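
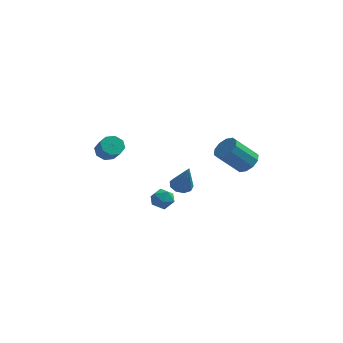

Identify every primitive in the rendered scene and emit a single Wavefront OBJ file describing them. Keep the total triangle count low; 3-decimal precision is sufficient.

v -4.297 -1.424 -0.396
v -3.632 -1.136 -0.657
v -2.999 -1.809 0.215
v -3.663 -2.096 0.476
v -3.868 -0.806 -0.23
v -3.235 -1.478 0.641
v -4.356 -0.837 0.099
v -3.722 -1.51 0.971
v -4.808 -1.212 0.139
v -4.175 -1.885 1.011
v -4.961 -1.711 -0.135
v -4.328 -2.384 0.737
v -4.725 -2.042 -0.561
v -4.092 -2.714 0.31
v -4.238 -2.01 -0.891
v -3.604 -2.683 -0.019
v -3.785 -1.635 -0.931
v -3.152 -2.308 -0.059
v -0.204 0.508 -3.767
v 0.174 1.149 -3.67
v 0.484 -0.188 -1.853
v -0.302 1.195 -3.482
v -0.731 0.92 -3.428
v -0.914 0.452 -3.532
v -0.765 0.011 -3.746
v -0.353 -0.198 -3.97
v 0.128 -0.076 -4.099
v 0.454 0.319 -4.073
v 0.472 0.803 -3.903
v -0.551 -2.728 -2.414
v 0.173 -2.607 -2.779
v -0.773 -3.773 -3.201
v -0.049 -3.652 -3.566
v -0.078 -3.91 -2.788
v 0.059 -3.264 -2.302
v -0.659 -3.116 -3.678
v -0.522 -2.47 -3.192
v 0.107 -2.847 -3.56
v 0.466 -3.338 -3.01
v -1.066 -3.042 -2.97
v -0.707 -3.533 -2.42
v 4.246 -1.066 -0.314
v 4.778 -1.764 -0.249
v 3.627 -2.511 1.178
v 3.094 -1.814 1.114
v 4.958 -1.383 0.095
v 3.807 -2.131 1.522
v 4.865 -0.882 0.283
v 3.714 -1.629 1.71
v 4.536 -0.45 0.243
v 3.385 -1.197 1.671
v 4.096 -0.254 -0.009
v 2.945 -1.002 1.418
v 3.713 -0.369 -0.378
v 2.562 -1.116 1.049
v 3.533 -0.749 -0.722
v 2.382 -1.497 0.705
v 3.626 -1.251 -0.91
v 2.475 -1.998 0.517
v 3.955 -1.683 -0.871
v 2.804 -2.43 0.557
v 4.395 -1.878 -0.618
v 3.244 -2.626 0.809
f 2 1 5
f 2 5 3
f 3 5 6
f 3 6 4
f 5 1 7
f 5 7 6
f 6 7 8
f 6 8 4
f 7 1 9
f 7 9 8
f 8 9 10
f 8 10 4
f 9 1 11
f 9 11 10
f 10 11 12
f 10 12 4
f 11 1 13
f 11 13 12
f 12 13 14
f 12 14 4
f 13 1 15
f 13 15 14
f 14 15 16
f 14 16 4
f 15 1 17
f 15 17 16
f 16 17 18
f 16 18 4
f 17 1 2
f 17 2 18
f 18 2 3
f 18 3 4
f 20 19 22
f 20 22 21
f 22 19 23
f 22 23 21
f 23 19 24
f 23 24 21
f 24 19 25
f 24 25 21
f 25 19 26
f 25 26 21
f 26 19 27
f 26 27 21
f 27 19 28
f 27 28 21
f 28 19 29
f 28 29 21
f 29 19 20
f 29 20 21
f 30 41 35
f 30 35 31
f 30 31 37
f 30 37 40
f 30 40 41
f 31 35 39
f 35 41 34
f 41 40 32
f 40 37 36
f 37 31 38
f 33 39 34
f 33 34 32
f 33 32 36
f 33 36 38
f 33 38 39
f 34 39 35
f 32 34 41
f 36 32 40
f 38 36 37
f 39 38 31
f 43 42 46
f 43 46 44
f 44 46 47
f 44 47 45
f 46 42 48
f 46 48 47
f 47 48 49
f 47 49 45
f 48 42 50
f 48 50 49
f 49 50 51
f 49 51 45
f 50 42 52
f 50 52 51
f 51 52 53
f 51 53 45
f 52 42 54
f 52 54 53
f 53 54 55
f 53 55 45
f 54 42 56
f 54 56 55
f 55 56 57
f 55 57 45
f 56 42 58
f 56 58 57
f 57 58 59
f 57 59 45
f 58 42 60
f 58 60 59
f 59 60 61
f 59 61 45
f 60 42 62
f 60 62 61
f 61 62 63
f 61 63 45
f 62 42 43
f 62 43 63
f 63 43 44
f 63 44 45



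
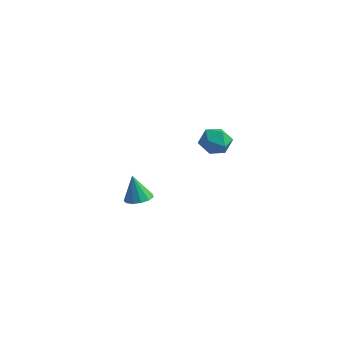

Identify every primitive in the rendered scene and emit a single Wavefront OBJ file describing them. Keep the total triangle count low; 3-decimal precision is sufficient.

v 3.321 -1.129 3.152
v 3.921 -1.793 2.876
v 2.879 -2.007 4.304
v 3.479 -2.671 4.028
v 3.801 -1.867 4.384
v 4.074 -1.325 3.672
v 2.726 -2.475 3.508
v 2.999 -1.933 2.796
v 3.553 -2.625 3.096
v 4.217 -2.249 3.638
v 2.583 -1.551 3.542
v 3.247 -1.175 4.084
v -2.994 0.109 -4.147
v -2.257 0.435 -3.953
v -3.426 0.111 -2.513
v -2.544 0.796 -4.03
v -2.975 0.938 -4.143
v -3.412 0.817 -4.258
v -3.716 0.471 -4.338
v -3.791 0.01 -4.357
v -3.613 -0.42 -4.309
v -3.239 -0.682 -4.21
v -2.787 -0.693 -4.091
v -2.401 -0.45 -3.989
v -2.203 -0.029 -3.938
f 1 12 6
f 1 6 2
f 1 2 8
f 1 8 11
f 1 11 12
f 2 6 10
f 6 12 5
f 12 11 3
f 11 8 7
f 8 2 9
f 4 10 5
f 4 5 3
f 4 3 7
f 4 7 9
f 4 9 10
f 5 10 6
f 3 5 12
f 7 3 11
f 9 7 8
f 10 9 2
f 14 13 16
f 14 16 15
f 16 13 17
f 16 17 15
f 17 13 18
f 17 18 15
f 18 13 19
f 18 19 15
f 19 13 20
f 19 20 15
f 20 13 21
f 20 21 15
f 21 13 22
f 21 22 15
f 22 13 23
f 22 23 15
f 23 13 24
f 23 24 15
f 24 13 25
f 24 25 15
f 25 13 14
f 25 14 15



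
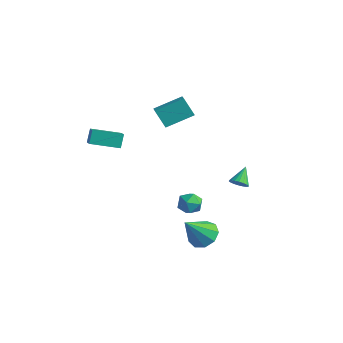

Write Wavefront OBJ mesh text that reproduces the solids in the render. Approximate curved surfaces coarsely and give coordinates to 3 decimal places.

v 3.215 -2.876 -2.97
v 4.14 -2.971 -2.942
v 3.045 -4.084 -1.45
v 3.961 -2.484 -2.575
v 3.432 -2.18 -2.393
v 2.803 -2.201 -2.48
v 2.366 -2.538 -2.798
v 2.327 -3.033 -3.195
v 2.704 -3.454 -3.488
v 3.32 -3.605 -3.538
v 3.887 -3.414 -3.323
v -3.832 0.215 2.11
v -3.148 -0.338 2.52
v -3.067 1.676 2.805
v -2.383 1.124 3.215
v -3.097 0.336 1.045
v -2.413 -0.216 1.455
v -2.332 1.798 1.74
v -1.648 1.245 2.15
v -4.635 -3.983 0.938
v -3.718 -4.612 1.573
v -4.865 -3.531 1.717
v -3.948 -4.159 2.353
v -3.512 -2.741 0.547
v -2.595 -3.369 1.183
v -3.742 -2.288 1.327
v -2.825 -2.917 1.962
v 1.105 -1.538 -2.359
v 1.845 -1.777 -2.377
v 0.875 -2.323 -1.403
v 1.615 -2.562 -1.421
v 1.445 -1.841 -1.185
v 1.587 -1.355 -1.776
v 1.133 -2.745 -2.004
v 1.275 -2.259 -2.595
v 1.863 -2.523 -2.157
v 2.055 -1.964 -1.652
v 0.665 -2.136 -2.128
v 0.857 -1.577 -1.623
v 2.254 0.745 -1.237
v 2.798 0.809 -1.078
v 1.926 1.615 -0.463
v 2.776 0.972 -1.271
v 2.651 1.09 -1.457
v 2.447 1.14 -1.6
v 2.205 1.112 -1.67
v 1.973 1.011 -1.655
v 1.797 0.857 -1.557
v 1.711 0.681 -1.396
v 1.733 0.518 -1.203
v 1.858 0.399 -1.017
v 2.062 0.35 -0.874
v 2.304 0.378 -0.803
v 2.536 0.479 -0.818
v 2.712 0.633 -0.916
f 2 1 4
f 2 4 3
f 4 1 5
f 4 5 3
f 5 1 6
f 5 6 3
f 6 1 7
f 6 7 3
f 7 1 8
f 7 8 3
f 8 1 9
f 8 9 3
f 9 1 10
f 9 10 3
f 10 1 11
f 10 11 3
f 11 1 2
f 11 2 3
f 13 15 12
f 16 13 12
f 12 15 14
f 14 16 12
f 13 19 15
f 17 13 16
f 17 19 13
f 15 19 14
f 18 16 14
f 14 19 18
f 18 17 16
f 19 17 18
f 21 23 20
f 24 21 20
f 20 23 22
f 22 24 20
f 21 27 23
f 25 21 24
f 25 27 21
f 23 27 22
f 26 24 22
f 22 27 26
f 26 25 24
f 27 25 26
f 28 39 33
f 28 33 29
f 28 29 35
f 28 35 38
f 28 38 39
f 29 33 37
f 33 39 32
f 39 38 30
f 38 35 34
f 35 29 36
f 31 37 32
f 31 32 30
f 31 30 34
f 31 34 36
f 31 36 37
f 32 37 33
f 30 32 39
f 34 30 38
f 36 34 35
f 37 36 29
f 41 40 43
f 41 43 42
f 43 40 44
f 43 44 42
f 44 40 45
f 44 45 42
f 45 40 46
f 45 46 42
f 46 40 47
f 46 47 42
f 47 40 48
f 47 48 42
f 48 40 49
f 48 49 42
f 49 40 50
f 49 50 42
f 50 40 51
f 50 51 42
f 51 40 52
f 51 52 42
f 52 40 53
f 52 53 42
f 53 40 54
f 53 54 42
f 54 40 55
f 54 55 42
f 55 40 41
f 55 41 42



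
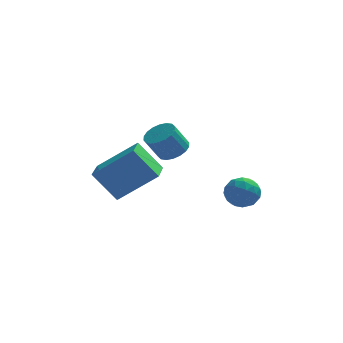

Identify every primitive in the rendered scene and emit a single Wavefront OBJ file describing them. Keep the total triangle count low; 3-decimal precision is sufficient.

v -4.229 0.774 -2.274
v -2.737 0.839 -1.1
v -4.093 2.104 -2.52
v -2.601 2.17 -1.346
v -3.319 0.47 -3.414
v -1.827 0.536 -2.24
v -3.183 1.801 -3.66
v -1.691 1.866 -2.486
v 0.752 0.534 -2.586
v 1.333 0.626 -2.992
v 0.947 -0.606 -2.568
v 1.528 -0.514 -2.974
v 1.523 -0.28 -2.299
v 1.403 0.425 -2.31
v 0.877 -0.405 -3.25
v 0.757 0.3 -3.261
v 1.41 0.046 -3.403
v 1.81 0.124 -2.815
v 0.47 -0.104 -2.745
v 0.87 -0.026 -2.157
v 1.026 0.68 -2.791
v 1.254 -0.66 -2.769
v 1.252 -0.523 -2.372
v 1.593 -0.468 -2.611
v 1.067 0.562 -2.389
v 1.408 0.616 -2.629
v 1.52 0.084 -2.221
v 0.872 -0.596 -2.931
v 1.213 -0.542 -3.171
v 0.687 0.488 -2.949
v 1.028 0.543 -3.188
v 0.76 -0.064 -3.339
v 1.412 0.394 -3.271
v 1.527 -0.277 -3.26
v 1.144 -0.213 -3.422
v 1.074 0.202 -3.429
v 1.647 0.439 -2.925
v 1.761 -0.231 -2.915
v 1.759 -0.094 -2.518
v 1.688 0.321 -2.524
v 1.692 0.098 -3.167
v 0.519 0.251 -2.645
v 0.633 -0.419 -2.635
v 0.592 -0.301 -3.036
v 0.521 0.114 -3.042
v 0.753 0.297 -2.3
v 0.868 -0.374 -2.289
v 1.206 -0.182 -2.131
v 1.136 0.233 -2.138
v 0.588 -0.078 -2.393
v -1.3 2.446 -1.833
v -0.839 2.784 -1.504
v -1.358 2.572 -0.558
v -1.82 2.234 -0.887
v -1.038 2.99 -1.567
v -1.557 2.778 -0.621
v -1.289 3.089 -1.683
v -1.809 2.877 -0.737
v -1.543 3.06 -1.829
v -2.062 2.848 -0.883
v -1.748 2.909 -1.975
v -2.268 2.698 -1.029
v -1.865 2.667 -2.094
v -2.384 2.455 -1.147
v -1.87 2.381 -2.16
v -2.389 2.169 -1.214
v -1.762 2.108 -2.162
v -2.281 1.896 -1.216
v -1.563 1.902 -2.099
v -2.082 1.69 -1.153
v -1.311 1.803 -1.983
v -1.831 1.591 -1.037
v -1.058 1.832 -1.837
v -1.577 1.62 -0.891
v -0.852 1.982 -1.691
v -1.372 1.771 -0.745
v -0.736 2.225 -1.573
v -1.255 2.013 -0.626
v -0.731 2.511 -1.506
v -1.25 2.299 -0.56
f 2 4 1
f 5 2 1
f 1 4 3
f 3 5 1
f 2 8 4
f 6 2 5
f 6 8 2
f 4 8 3
f 7 5 3
f 3 8 7
f 7 6 5
f 8 6 7
f 9 46 25
f 46 20 49
f 25 49 14
f 46 49 25
f 9 25 21
f 25 14 26
f 21 26 10
f 25 26 21
f 9 21 30
f 21 10 31
f 30 31 16
f 21 31 30
f 9 30 42
f 30 16 45
f 42 45 19
f 30 45 42
f 9 42 46
f 42 19 50
f 46 50 20
f 42 50 46
f 10 26 37
f 26 14 40
f 37 40 18
f 26 40 37
f 14 49 27
f 49 20 48
f 27 48 13
f 49 48 27
f 20 50 47
f 50 19 43
f 47 43 11
f 50 43 47
f 19 45 44
f 45 16 32
f 44 32 15
f 45 32 44
f 16 31 36
f 31 10 33
f 36 33 17
f 31 33 36
f 12 38 24
f 38 18 39
f 24 39 13
f 38 39 24
f 12 24 22
f 24 13 23
f 22 23 11
f 24 23 22
f 12 22 29
f 22 11 28
f 29 28 15
f 22 28 29
f 12 29 34
f 29 15 35
f 34 35 17
f 29 35 34
f 12 34 38
f 34 17 41
f 38 41 18
f 34 41 38
f 13 39 27
f 39 18 40
f 27 40 14
f 39 40 27
f 11 23 47
f 23 13 48
f 47 48 20
f 23 48 47
f 15 28 44
f 28 11 43
f 44 43 19
f 28 43 44
f 17 35 36
f 35 15 32
f 36 32 16
f 35 32 36
f 18 41 37
f 41 17 33
f 37 33 10
f 41 33 37
f 52 51 55
f 52 55 53
f 53 55 56
f 53 56 54
f 55 51 57
f 55 57 56
f 56 57 58
f 56 58 54
f 57 51 59
f 57 59 58
f 58 59 60
f 58 60 54
f 59 51 61
f 59 61 60
f 60 61 62
f 60 62 54
f 61 51 63
f 61 63 62
f 62 63 64
f 62 64 54
f 63 51 65
f 63 65 64
f 64 65 66
f 64 66 54
f 65 51 67
f 65 67 66
f 66 67 68
f 66 68 54
f 67 51 69
f 67 69 68
f 68 69 70
f 68 70 54
f 69 51 71
f 69 71 70
f 70 71 72
f 70 72 54
f 71 51 73
f 71 73 72
f 72 73 74
f 72 74 54
f 73 51 75
f 73 75 74
f 74 75 76
f 74 76 54
f 75 51 77
f 75 77 76
f 76 77 78
f 76 78 54
f 77 51 79
f 77 79 78
f 78 79 80
f 78 80 54
f 79 51 52
f 79 52 80
f 80 52 53
f 80 53 54



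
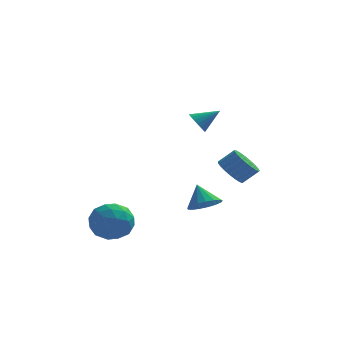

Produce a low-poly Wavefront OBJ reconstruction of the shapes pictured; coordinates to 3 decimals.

v -0.267 -0.166 3.122
v 0.075 -0.223 2.645
v 0.687 0.066 3.778
v 0.02 0.016 2.64
v -0.084 0.224 2.719
v -0.221 0.364 2.867
v -0.365 0.412 3.06
v -0.492 0.361 3.263
v -0.58 0.218 3.442
v -0.614 0.009 3.566
v -0.588 -0.23 3.613
v -0.507 -0.458 3.575
v -0.384 -0.636 3.459
v -0.241 -0.733 3.285
v -0.102 -0.731 3.083
v 0.008 -0.632 2.887
v 0.071 -0.452 2.732
v -0.036 3.222 -2.962
v 0.674 3.652 -2.96
v -0.424 3.858 -1.958
v 0.432 3.868 -3.19
v 0.084 3.935 -3.368
v -0.292 3.84 -3.453
v -0.61 3.602 -3.425
v -0.796 3.278 -3.291
v -0.807 2.94 -3.082
v -0.643 2.668 -2.845
v -0.339 2.522 -2.635
v 0.035 2.536 -2.499
v 0.392 2.708 -2.47
v 0.651 2.997 -2.553
v 0.753 3.338 -2.73
v 1.097 2.77 -0.771
v 1.596 3.076 -1.346
v 2.321 3.176 -0.664
v 1.823 2.87 -0.089
v 1.444 3.357 -1.226
v 2.169 3.457 -0.544
v 1.233 3.537 -1.027
v 1.958 3.637 -0.346
v 0.998 3.584 -0.785
v 1.724 3.684 -0.103
v 0.781 3.49 -0.539
v 1.506 3.59 0.142
v 0.618 3.272 -0.334
v 1.343 3.372 0.347
v 0.538 2.967 -0.204
v 1.263 3.067 0.477
v 0.555 2.628 -0.173
v 1.28 2.728 0.509
v 0.665 2.313 -0.244
v 1.391 2.413 0.437
v 0.851 2.078 -0.407
v 1.576 2.178 0.275
v 1.079 1.962 -0.632
v 1.804 2.062 0.049
v 1.31 1.986 -0.882
v 2.035 2.086 -0.2
v 1.504 2.145 -1.112
v 2.229 2.245 -0.431
v 1.628 2.413 -1.283
v 2.354 2.513 -0.602
v 1.661 2.742 -1.366
v 2.386 2.842 -0.685
v -4.604 -0.43 -2.646
v -3.898 -0.132 -1.912
v -3.782 -1.928 -2.828
v -3.076 -1.63 -2.094
v -4.078 -1.838 -1.812
v -4.587 -0.912 -1.7
v -3.093 -1.148 -3.04
v -3.602 -0.222 -2.928
v -2.964 -0.575 -2.155
v -3.573 -1.002 -1.396
v -4.107 -1.058 -3.344
v -4.716 -1.485 -2.585
v -4.323 -0.15 -2.263
v -3.357 -1.91 -2.477
v -3.946 -2.033 -2.312
v -3.531 -1.857 -1.88
v -4.728 -0.608 -2.139
v -4.313 -0.433 -1.707
v -4.419 -1.435 -1.649
v -3.367 -1.627 -3.033
v -2.952 -1.452 -2.601
v -4.149 -0.203 -2.86
v -3.734 -0.027 -2.428
v -3.261 -0.625 -3.091
v -3.359 -0.235 -1.974
v -2.876 -1.115 -2.081
v -2.886 -0.832 -2.637
v -3.185 -0.288 -2.571
v -3.717 -0.485 -1.528
v -3.234 -1.366 -1.635
v -3.823 -1.488 -1.47
v -4.122 -0.944 -1.404
v -3.168 -0.746 -1.671
v -4.446 -0.694 -3.105
v -3.963 -1.575 -3.212
v -3.558 -1.116 -3.336
v -3.857 -0.572 -3.27
v -4.804 -0.945 -2.659
v -4.321 -1.825 -2.766
v -4.495 -1.772 -2.169
v -4.794 -1.228 -2.103
v -4.512 -1.314 -3.069
f 2 1 4
f 2 4 3
f 4 1 5
f 4 5 3
f 5 1 6
f 5 6 3
f 6 1 7
f 6 7 3
f 7 1 8
f 7 8 3
f 8 1 9
f 8 9 3
f 9 1 10
f 9 10 3
f 10 1 11
f 10 11 3
f 11 1 12
f 11 12 3
f 12 1 13
f 12 13 3
f 13 1 14
f 13 14 3
f 14 1 15
f 14 15 3
f 15 1 16
f 15 16 3
f 16 1 17
f 16 17 3
f 17 1 2
f 17 2 3
f 19 18 21
f 19 21 20
f 21 18 22
f 21 22 20
f 22 18 23
f 22 23 20
f 23 18 24
f 23 24 20
f 24 18 25
f 24 25 20
f 25 18 26
f 25 26 20
f 26 18 27
f 26 27 20
f 27 18 28
f 27 28 20
f 28 18 29
f 28 29 20
f 29 18 30
f 29 30 20
f 30 18 31
f 30 31 20
f 31 18 32
f 31 32 20
f 32 18 19
f 32 19 20
f 34 33 37
f 34 37 35
f 35 37 38
f 35 38 36
f 37 33 39
f 37 39 38
f 38 39 40
f 38 40 36
f 39 33 41
f 39 41 40
f 40 41 42
f 40 42 36
f 41 33 43
f 41 43 42
f 42 43 44
f 42 44 36
f 43 33 45
f 43 45 44
f 44 45 46
f 44 46 36
f 45 33 47
f 45 47 46
f 46 47 48
f 46 48 36
f 47 33 49
f 47 49 48
f 48 49 50
f 48 50 36
f 49 33 51
f 49 51 50
f 50 51 52
f 50 52 36
f 51 33 53
f 51 53 52
f 52 53 54
f 52 54 36
f 53 33 55
f 53 55 54
f 54 55 56
f 54 56 36
f 55 33 57
f 55 57 56
f 56 57 58
f 56 58 36
f 57 33 59
f 57 59 58
f 58 59 60
f 58 60 36
f 59 33 61
f 59 61 60
f 60 61 62
f 60 62 36
f 61 33 63
f 61 63 62
f 62 63 64
f 62 64 36
f 63 33 34
f 63 34 64
f 64 34 35
f 64 35 36
f 65 102 81
f 102 76 105
f 81 105 70
f 102 105 81
f 65 81 77
f 81 70 82
f 77 82 66
f 81 82 77
f 65 77 86
f 77 66 87
f 86 87 72
f 77 87 86
f 65 86 98
f 86 72 101
f 98 101 75
f 86 101 98
f 65 98 102
f 98 75 106
f 102 106 76
f 98 106 102
f 66 82 93
f 82 70 96
f 93 96 74
f 82 96 93
f 70 105 83
f 105 76 104
f 83 104 69
f 105 104 83
f 76 106 103
f 106 75 99
f 103 99 67
f 106 99 103
f 75 101 100
f 101 72 88
f 100 88 71
f 101 88 100
f 72 87 92
f 87 66 89
f 92 89 73
f 87 89 92
f 68 94 80
f 94 74 95
f 80 95 69
f 94 95 80
f 68 80 78
f 80 69 79
f 78 79 67
f 80 79 78
f 68 78 85
f 78 67 84
f 85 84 71
f 78 84 85
f 68 85 90
f 85 71 91
f 90 91 73
f 85 91 90
f 68 90 94
f 90 73 97
f 94 97 74
f 90 97 94
f 69 95 83
f 95 74 96
f 83 96 70
f 95 96 83
f 67 79 103
f 79 69 104
f 103 104 76
f 79 104 103
f 71 84 100
f 84 67 99
f 100 99 75
f 84 99 100
f 73 91 92
f 91 71 88
f 92 88 72
f 91 88 92
f 74 97 93
f 97 73 89
f 93 89 66
f 97 89 93



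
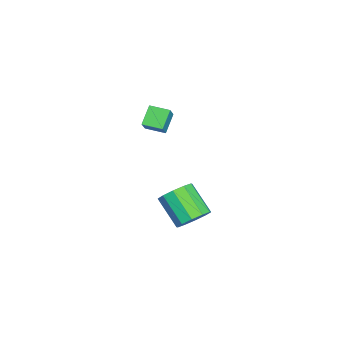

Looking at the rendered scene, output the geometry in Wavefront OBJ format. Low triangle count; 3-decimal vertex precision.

v -4.485 0.322 3.084
v -3.763 0.294 3.926
v -4.317 1.505 2.979
v -3.594 1.477 3.821
v -3.486 0.103 2.219
v -2.763 0.075 3.061
v -3.317 1.286 2.114
v -2.595 1.258 2.956
v 3.439 4.086 0.7
v 4.308 3.631 0.978
v 3.29 2.459 2.239
v 2.421 2.914 1.96
v 4.215 4.124 1.361
v 3.197 2.952 2.622
v 3.825 4.602 1.49
v 2.807 3.43 2.751
v 3.287 4.883 1.318
v 2.27 3.711 2.579
v 2.808 4.86 0.909
v 1.79 3.687 2.17
v 2.57 4.541 0.421
v 1.552 3.369 1.682
v 2.663 4.048 0.038
v 1.645 2.876 1.299
v 3.053 3.57 -0.091
v 2.035 2.398 1.17
v 3.59 3.289 0.081
v 2.573 2.117 1.342
v 4.07 3.313 0.49
v 3.052 2.14 1.751
f 2 4 1
f 5 2 1
f 1 4 3
f 3 5 1
f 2 8 4
f 6 2 5
f 6 8 2
f 4 8 3
f 7 5 3
f 3 8 7
f 7 6 5
f 8 6 7
f 10 9 13
f 10 13 11
f 11 13 14
f 11 14 12
f 13 9 15
f 13 15 14
f 14 15 16
f 14 16 12
f 15 9 17
f 15 17 16
f 16 17 18
f 16 18 12
f 17 9 19
f 17 19 18
f 18 19 20
f 18 20 12
f 19 9 21
f 19 21 20
f 20 21 22
f 20 22 12
f 21 9 23
f 21 23 22
f 22 23 24
f 22 24 12
f 23 9 25
f 23 25 24
f 24 25 26
f 24 26 12
f 25 9 27
f 25 27 26
f 26 27 28
f 26 28 12
f 27 9 29
f 27 29 28
f 28 29 30
f 28 30 12
f 29 9 10
f 29 10 30
f 30 10 11
f 30 11 12



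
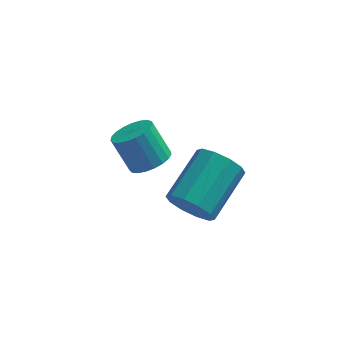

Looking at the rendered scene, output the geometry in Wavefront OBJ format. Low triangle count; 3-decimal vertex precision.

v -0.734 0.538 -0.177
v -0.031 0.917 0.05
v -0.703 1.4 1.324
v -1.406 1.022 1.097
v -0.192 1.164 -0.129
v -0.864 1.648 1.146
v -0.446 1.304 -0.316
v -1.118 1.788 0.958
v -0.75 1.311 -0.479
v -1.422 1.795 0.795
v -1.051 1.185 -0.59
v -1.723 1.668 0.685
v -1.298 0.946 -0.63
v -1.97 1.43 0.645
v -1.447 0.637 -0.591
v -2.119 1.121 0.684
v -1.472 0.311 -0.481
v -2.145 0.795 0.794
v -1.371 0.024 -0.318
v -2.043 0.508 0.957
v -1.158 -0.174 -0.131
v -1.831 0.31 1.144
v -0.873 -0.249 0.048
v -1.545 0.235 1.323
v -0.564 -0.187 0.188
v -1.236 0.296 1.463
v -0.284 -0.001 0.265
v -0.956 0.483 1.539
v -0.081 0.279 0.265
v -0.754 0.763 1.54
v 0.008 0.603 0.189
v -0.664 1.087 1.464
v 0.708 -3.407 1.417
v 1.348 -3.449 0.743
v 2.371 -1.755 1.608
v 1.732 -1.713 2.283
v 0.925 -3.102 0.566
v 1.948 -1.408 1.431
v 0.419 -2.873 0.713
v 1.442 -1.179 1.579
v 0.024 -2.847 1.13
v 1.047 -1.153 1.996
v -0.11 -3.035 1.657
v 0.913 -1.341 2.522
v 0.069 -3.365 2.092
v 1.092 -1.671 2.957
v 0.492 -3.712 2.269
v 1.515 -2.018 3.134
v 0.998 -3.941 2.121
v 2.021 -2.247 2.987
v 1.393 -3.967 1.704
v 2.416 -2.273 2.57
v 1.527 -3.779 1.178
v 2.55 -2.085 2.043
f 2 1 5
f 2 5 3
f 3 5 6
f 3 6 4
f 5 1 7
f 5 7 6
f 6 7 8
f 6 8 4
f 7 1 9
f 7 9 8
f 8 9 10
f 8 10 4
f 9 1 11
f 9 11 10
f 10 11 12
f 10 12 4
f 11 1 13
f 11 13 12
f 12 13 14
f 12 14 4
f 13 1 15
f 13 15 14
f 14 15 16
f 14 16 4
f 15 1 17
f 15 17 16
f 16 17 18
f 16 18 4
f 17 1 19
f 17 19 18
f 18 19 20
f 18 20 4
f 19 1 21
f 19 21 20
f 20 21 22
f 20 22 4
f 21 1 23
f 21 23 22
f 22 23 24
f 22 24 4
f 23 1 25
f 23 25 24
f 24 25 26
f 24 26 4
f 25 1 27
f 25 27 26
f 26 27 28
f 26 28 4
f 27 1 29
f 27 29 28
f 28 29 30
f 28 30 4
f 29 1 31
f 29 31 30
f 30 31 32
f 30 32 4
f 31 1 2
f 31 2 32
f 32 2 3
f 32 3 4
f 34 33 37
f 34 37 35
f 35 37 38
f 35 38 36
f 37 33 39
f 37 39 38
f 38 39 40
f 38 40 36
f 39 33 41
f 39 41 40
f 40 41 42
f 40 42 36
f 41 33 43
f 41 43 42
f 42 43 44
f 42 44 36
f 43 33 45
f 43 45 44
f 44 45 46
f 44 46 36
f 45 33 47
f 45 47 46
f 46 47 48
f 46 48 36
f 47 33 49
f 47 49 48
f 48 49 50
f 48 50 36
f 49 33 51
f 49 51 50
f 50 51 52
f 50 52 36
f 51 33 53
f 51 53 52
f 52 53 54
f 52 54 36
f 53 33 34
f 53 34 54
f 54 34 35
f 54 35 36



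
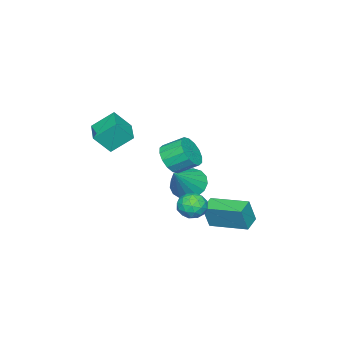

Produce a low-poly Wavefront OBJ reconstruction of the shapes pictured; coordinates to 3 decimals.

v -4.006 -0.868 -2.823
v -3.353 -1.431 -3.474
v -2.494 -0.832 -1.337
v -3.25 -0.938 -3.591
v -3.32 -0.429 -3.532
v -3.547 -0.021 -3.31
v -3.88 0.193 -2.977
v -4.241 0.164 -2.609
v -4.549 -0.102 -2.289
v -4.732 -0.543 -2.092
v -4.749 -1.059 -2.062
v -4.596 -1.531 -2.206
v -4.307 -1.851 -2.492
v -3.95 -1.946 -2.853
v -3.606 -1.795 -3.207
v 0.422 2.948 -0.914
v 1.067 3.325 -0.528
v 1.253 1.955 -1.332
v 1.898 2.332 -0.946
v 1.282 1.982 -0.492
v 0.769 2.596 -0.234
v 1.551 2.684 -1.626
v 1.038 3.298 -1.368
v 1.765 3.162 -0.968
v 1.599 2.728 -0.267
v 0.721 2.552 -1.593
v 0.555 2.118 -0.892
v 0.672 3.224 -0.684
v 1.648 2.056 -1.176
v 1.287 1.85 -0.909
v 1.666 2.072 -0.682
v 0.496 2.795 -0.511
v 0.875 3.017 -0.284
v 1.002 2.227 -0.263
v 1.445 2.263 -1.576
v 1.824 2.485 -1.349
v 0.654 3.208 -1.178
v 1.033 3.43 -0.951
v 1.318 3.053 -1.597
v 1.461 3.35 -0.716
v 1.949 2.766 -0.962
v 1.746 2.973 -1.362
v 1.444 3.334 -1.21
v 1.363 3.095 -0.304
v 1.852 2.511 -0.55
v 1.49 2.305 -0.283
v 1.188 2.666 -0.131
v 1.774 2.999 -0.563
v 0.468 2.769 -1.31
v 0.957 2.185 -1.556
v 1.132 2.614 -1.729
v 0.83 2.975 -1.577
v 0.371 2.514 -0.898
v 0.859 1.93 -1.144
v 0.876 1.946 -0.65
v 0.574 2.307 -0.498
v 0.546 2.281 -1.297
v 2.831 2.442 3.029
v 3.085 2.015 3.803
v 2.702 2.991 4.466
v 2.449 3.418 3.691
v 3.469 2.26 3.666
v 3.087 3.235 4.328
v 3.683 2.553 3.357
v 3.301 3.529 4.02
v 3.669 2.816 2.961
v 3.286 3.792 3.624
v 3.43 2.98 2.583
v 3.048 3.955 3.245
v 3.031 2.999 2.324
v 2.648 3.975 2.987
v 2.578 2.869 2.254
v 2.195 3.845 2.917
v 2.193 2.625 2.392
v 1.811 3.6 3.054
v 1.979 2.331 2.7
v 1.597 3.307 3.363
v 1.994 2.068 3.096
v 1.611 3.044 3.759
v 2.232 1.905 3.475
v 1.85 2.88 4.137
v 2.632 1.885 3.733
v 2.249 2.861 4.396
v 0.287 -2.945 1.784
v -0.381 -1.993 2.746
v 1.467 -1.996 1.664
v 0.799 -1.044 2.627
v 0.901 -3.576 2.833
v 0.233 -2.624 3.796
v 2.081 -2.627 2.714
v 1.413 -1.675 3.676
v -1.458 2.502 -2.946
v -1.074 2.315 -1.56
v -1.627 4.65 -2.61
v -1.244 4.463 -1.224
v -0.496 2.617 -3.196
v -0.113 2.43 -1.81
v -0.666 4.765 -2.86
v -0.282 4.578 -1.474
f 2 1 4
f 2 4 3
f 4 1 5
f 4 5 3
f 5 1 6
f 5 6 3
f 6 1 7
f 6 7 3
f 7 1 8
f 7 8 3
f 8 1 9
f 8 9 3
f 9 1 10
f 9 10 3
f 10 1 11
f 10 11 3
f 11 1 12
f 11 12 3
f 12 1 13
f 12 13 3
f 13 1 14
f 13 14 3
f 14 1 15
f 14 15 3
f 15 1 2
f 15 2 3
f 16 53 32
f 53 27 56
f 32 56 21
f 53 56 32
f 16 32 28
f 32 21 33
f 28 33 17
f 32 33 28
f 16 28 37
f 28 17 38
f 37 38 23
f 28 38 37
f 16 37 49
f 37 23 52
f 49 52 26
f 37 52 49
f 16 49 53
f 49 26 57
f 53 57 27
f 49 57 53
f 17 33 44
f 33 21 47
f 44 47 25
f 33 47 44
f 21 56 34
f 56 27 55
f 34 55 20
f 56 55 34
f 27 57 54
f 57 26 50
f 54 50 18
f 57 50 54
f 26 52 51
f 52 23 39
f 51 39 22
f 52 39 51
f 23 38 43
f 38 17 40
f 43 40 24
f 38 40 43
f 19 45 31
f 45 25 46
f 31 46 20
f 45 46 31
f 19 31 29
f 31 20 30
f 29 30 18
f 31 30 29
f 19 29 36
f 29 18 35
f 36 35 22
f 29 35 36
f 19 36 41
f 36 22 42
f 41 42 24
f 36 42 41
f 19 41 45
f 41 24 48
f 45 48 25
f 41 48 45
f 20 46 34
f 46 25 47
f 34 47 21
f 46 47 34
f 18 30 54
f 30 20 55
f 54 55 27
f 30 55 54
f 22 35 51
f 35 18 50
f 51 50 26
f 35 50 51
f 24 42 43
f 42 22 39
f 43 39 23
f 42 39 43
f 25 48 44
f 48 24 40
f 44 40 17
f 48 40 44
f 59 58 62
f 59 62 60
f 60 62 63
f 60 63 61
f 62 58 64
f 62 64 63
f 63 64 65
f 63 65 61
f 64 58 66
f 64 66 65
f 65 66 67
f 65 67 61
f 66 58 68
f 66 68 67
f 67 68 69
f 67 69 61
f 68 58 70
f 68 70 69
f 69 70 71
f 69 71 61
f 70 58 72
f 70 72 71
f 71 72 73
f 71 73 61
f 72 58 74
f 72 74 73
f 73 74 75
f 73 75 61
f 74 58 76
f 74 76 75
f 75 76 77
f 75 77 61
f 76 58 78
f 76 78 77
f 77 78 79
f 77 79 61
f 78 58 80
f 78 80 79
f 79 80 81
f 79 81 61
f 80 58 82
f 80 82 81
f 81 82 83
f 81 83 61
f 82 58 59
f 82 59 83
f 83 59 60
f 83 60 61
f 85 87 84
f 88 85 84
f 84 87 86
f 86 88 84
f 85 91 87
f 89 85 88
f 89 91 85
f 87 91 86
f 90 88 86
f 86 91 90
f 90 89 88
f 91 89 90
f 93 95 92
f 96 93 92
f 92 95 94
f 94 96 92
f 93 99 95
f 97 93 96
f 97 99 93
f 95 99 94
f 98 96 94
f 94 99 98
f 98 97 96
f 99 97 98



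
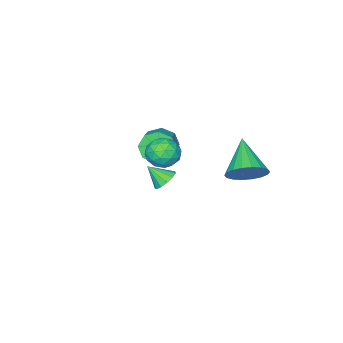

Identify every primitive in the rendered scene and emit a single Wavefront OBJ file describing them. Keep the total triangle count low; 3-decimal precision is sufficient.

v -2.945 -2.944 -1.717
v -2.462 -3.181 -2.196
v -2.515 -3.756 -0.883
v -2.283 -2.878 -1.993
v -2.314 -2.597 -1.703
v -2.546 -2.425 -1.417
v -2.904 -2.419 -1.226
v -3.275 -2.579 -1.191
v -3.541 -2.855 -1.323
v -3.618 -3.16 -1.58
v -3.481 -3.396 -1.88
v -3.174 -3.489 -2.128
v -2.794 -3.408 -2.246
v -3.647 -4.001 0.141
v -2.994 -4.345 -0.441
v -1.819 -3.363 0.298
v -2.473 -3.019 0.879
v -3.317 -3.76 -0.706
v -2.142 -2.778 0.033
v -3.834 -3.315 -0.475
v -2.659 -2.333 0.264
v -4.241 -3.273 0.117
v -3.066 -2.291 0.855
v -4.301 -3.657 0.722
v -3.126 -2.675 1.461
v -3.978 -4.242 0.987
v -2.803 -3.26 1.726
v -3.461 -4.687 0.756
v -2.286 -3.705 1.495
v -3.054 -4.729 0.165
v -1.879 -3.747 0.903
v 0.262 1.147 3.561
v 0.763 0.767 2.927
v 0.057 -0.147 4.173
v 0.558 -0.527 3.539
v 0.936 0.009 4.146
v 1.063 0.809 3.768
v -0.243 -0.189 3.332
v -0.116 0.611 2.954
v 0.451 -0.058 2.785
v 1.18 0.064 3.288
v -0.36 0.556 3.812
v 0.369 0.678 4.315
v 0.531 1.071 3.19
v 0.289 -0.451 3.91
v 0.512 -0.136 4.267
v 0.806 -0.359 3.893
v 0.707 1.095 3.685
v 1.002 0.872 3.311
v 1.103 0.426 4.028
v -0.182 -0.252 3.789
v 0.113 -0.475 3.415
v 0.014 0.979 3.207
v 0.308 0.756 2.833
v -0.283 0.194 3.072
v 0.642 0.362 2.734
v 0.521 -0.398 3.094
v 0.05 -0.2 2.972
v 0.125 0.27 2.75
v 1.07 0.434 3.029
v 0.95 -0.327 3.389
v 1.172 -0.012 3.746
v 1.247 0.459 3.524
v 0.887 -0.051 2.946
v -0.13 0.947 3.711
v -0.25 0.186 4.071
v -0.427 0.161 3.576
v -0.352 0.632 3.354
v 0.299 1.018 4.006
v 0.178 0.258 4.366
v 0.695 0.35 4.35
v 0.77 0.82 4.128
v -0.067 0.671 4.154
v -3.058 2.331 1.39
v -2.207 2.208 2.011
v -4.162 0.949 2.63
v -2.433 2.569 2.213
v -2.783 2.884 2.252
v -3.187 3.089 2.121
v -3.565 3.144 1.845
v -3.844 3.038 1.479
v -3.966 2.792 1.095
v -3.909 2.455 0.77
v -3.683 2.093 0.568
v -3.333 1.779 0.529
v -2.929 1.574 0.66
v -2.551 1.519 0.936
v -2.273 1.625 1.302
v -2.15 1.871 1.686
f 2 1 4
f 2 4 3
f 4 1 5
f 4 5 3
f 5 1 6
f 5 6 3
f 6 1 7
f 6 7 3
f 7 1 8
f 7 8 3
f 8 1 9
f 8 9 3
f 9 1 10
f 9 10 3
f 10 1 11
f 10 11 3
f 11 1 12
f 11 12 3
f 12 1 13
f 12 13 3
f 13 1 2
f 13 2 3
f 15 14 18
f 15 18 16
f 16 18 19
f 16 19 17
f 18 14 20
f 18 20 19
f 19 20 21
f 19 21 17
f 20 14 22
f 20 22 21
f 21 22 23
f 21 23 17
f 22 14 24
f 22 24 23
f 23 24 25
f 23 25 17
f 24 14 26
f 24 26 25
f 25 26 27
f 25 27 17
f 26 14 28
f 26 28 27
f 27 28 29
f 27 29 17
f 28 14 30
f 28 30 29
f 29 30 31
f 29 31 17
f 30 14 15
f 30 15 31
f 31 15 16
f 31 16 17
f 32 69 48
f 69 43 72
f 48 72 37
f 69 72 48
f 32 48 44
f 48 37 49
f 44 49 33
f 48 49 44
f 32 44 53
f 44 33 54
f 53 54 39
f 44 54 53
f 32 53 65
f 53 39 68
f 65 68 42
f 53 68 65
f 32 65 69
f 65 42 73
f 69 73 43
f 65 73 69
f 33 49 60
f 49 37 63
f 60 63 41
f 49 63 60
f 37 72 50
f 72 43 71
f 50 71 36
f 72 71 50
f 43 73 70
f 73 42 66
f 70 66 34
f 73 66 70
f 42 68 67
f 68 39 55
f 67 55 38
f 68 55 67
f 39 54 59
f 54 33 56
f 59 56 40
f 54 56 59
f 35 61 47
f 61 41 62
f 47 62 36
f 61 62 47
f 35 47 45
f 47 36 46
f 45 46 34
f 47 46 45
f 35 45 52
f 45 34 51
f 52 51 38
f 45 51 52
f 35 52 57
f 52 38 58
f 57 58 40
f 52 58 57
f 35 57 61
f 57 40 64
f 61 64 41
f 57 64 61
f 36 62 50
f 62 41 63
f 50 63 37
f 62 63 50
f 34 46 70
f 46 36 71
f 70 71 43
f 46 71 70
f 38 51 67
f 51 34 66
f 67 66 42
f 51 66 67
f 40 58 59
f 58 38 55
f 59 55 39
f 58 55 59
f 41 64 60
f 64 40 56
f 60 56 33
f 64 56 60
f 75 74 77
f 75 77 76
f 77 74 78
f 77 78 76
f 78 74 79
f 78 79 76
f 79 74 80
f 79 80 76
f 80 74 81
f 80 81 76
f 81 74 82
f 81 82 76
f 82 74 83
f 82 83 76
f 83 74 84
f 83 84 76
f 84 74 85
f 84 85 76
f 85 74 86
f 85 86 76
f 86 74 87
f 86 87 76
f 87 74 88
f 87 88 76
f 88 74 89
f 88 89 76
f 89 74 75
f 89 75 76



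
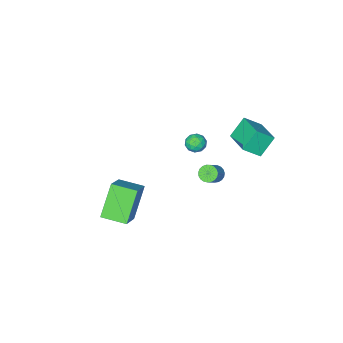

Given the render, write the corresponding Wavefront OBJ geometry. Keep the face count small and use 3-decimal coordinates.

v 3.269 -1.081 -1.59
v 4.364 -0.057 -0.488
v 2.39 0.023 -1.743
v 3.484 1.047 -0.641
v 4.356 -0.447 -3.259
v 5.45 0.577 -2.157
v 3.476 0.657 -3.412
v 4.571 1.681 -2.31
v -2.269 2.592 1.517
v -3.142 2.547 2.533
v -1.864 4.241 1.938
v -2.736 4.197 2.954
v -1.424 2.203 2.226
v -2.296 2.159 3.242
v -1.018 3.853 2.647
v -1.891 3.808 3.663
v -2.11 -0.958 -1.318
v -1.57 -0.909 -1.641
v -2.09 -1.971 -1.439
v -1.55 -1.922 -1.762
v -1.56 -1.8 -1.143
v -1.572 -1.173 -1.068
v -2.088 -1.707 -2.012
v -2.1 -1.08 -1.937
v -1.556 -1.371 -2.07
v -1.23 -1.429 -1.533
v -2.43 -1.451 -1.547
v -2.104 -1.509 -1.01
v -1.842 -0.844 -1.469
v -1.818 -2.036 -1.611
v -1.824 -1.964 -1.247
v -1.507 -1.935 -1.437
v -1.843 -1 -1.132
v -1.526 -0.971 -1.322
v -1.52 -1.495 -1.029
v -2.134 -1.909 -1.758
v -1.817 -1.88 -1.948
v -2.153 -0.945 -1.643
v -1.836 -0.916 -1.833
v -2.14 -1.385 -2.051
v -1.516 -1.087 -1.911
v -1.505 -1.683 -1.982
v -1.821 -1.557 -2.129
v -1.828 -1.188 -2.085
v -1.325 -1.121 -1.595
v -1.313 -1.717 -1.666
v -1.319 -1.645 -1.302
v -1.326 -1.277 -1.258
v -1.317 -1.393 -1.847
v -2.347 -1.163 -1.414
v -2.335 -1.759 -1.485
v -2.334 -1.603 -1.822
v -2.341 -1.235 -1.778
v -2.155 -1.197 -1.098
v -2.144 -1.793 -1.169
v -1.832 -1.692 -0.995
v -1.839 -1.323 -0.951
v -2.343 -1.487 -1.233
v -1.229 1.202 -1.727
v -0.84 0.908 -1.96
v -0.143 1.263 -1.245
v -0.531 1.558 -1.013
v -0.825 1.102 -2.072
v -0.127 1.457 -1.357
v -0.879 1.314 -2.124
v -0.182 1.669 -1.409
v -0.994 1.506 -2.107
v -0.296 1.861 -1.392
v -1.149 1.646 -2.025
v -0.452 2.001 -1.31
v -1.318 1.709 -1.892
v -0.621 2.064 -1.177
v -1.472 1.685 -1.73
v -0.774 2.04 -1.015
v -1.583 1.577 -1.567
v -0.886 1.932 -0.853
v -1.634 1.404 -1.433
v -0.936 1.76 -0.718
v -1.614 1.197 -1.349
v -0.916 1.552 -0.634
v -1.527 0.99 -1.331
v -0.83 1.346 -0.616
v -1.389 0.821 -1.381
v -0.692 1.176 -0.666
v -1.224 0.717 -1.491
v -0.526 1.072 -0.776
v -1.059 0.697 -1.642
v -0.361 1.052 -0.927
v -0.923 0.765 -1.808
v -0.226 1.12 -1.093
f 2 4 1
f 5 2 1
f 1 4 3
f 3 5 1
f 2 8 4
f 6 2 5
f 6 8 2
f 4 8 3
f 7 5 3
f 3 8 7
f 7 6 5
f 8 6 7
f 10 12 9
f 13 10 9
f 9 12 11
f 11 13 9
f 10 16 12
f 14 10 13
f 14 16 10
f 12 16 11
f 15 13 11
f 11 16 15
f 15 14 13
f 16 14 15
f 17 54 33
f 54 28 57
f 33 57 22
f 54 57 33
f 17 33 29
f 33 22 34
f 29 34 18
f 33 34 29
f 17 29 38
f 29 18 39
f 38 39 24
f 29 39 38
f 17 38 50
f 38 24 53
f 50 53 27
f 38 53 50
f 17 50 54
f 50 27 58
f 54 58 28
f 50 58 54
f 18 34 45
f 34 22 48
f 45 48 26
f 34 48 45
f 22 57 35
f 57 28 56
f 35 56 21
f 57 56 35
f 28 58 55
f 58 27 51
f 55 51 19
f 58 51 55
f 27 53 52
f 53 24 40
f 52 40 23
f 53 40 52
f 24 39 44
f 39 18 41
f 44 41 25
f 39 41 44
f 20 46 32
f 46 26 47
f 32 47 21
f 46 47 32
f 20 32 30
f 32 21 31
f 30 31 19
f 32 31 30
f 20 30 37
f 30 19 36
f 37 36 23
f 30 36 37
f 20 37 42
f 37 23 43
f 42 43 25
f 37 43 42
f 20 42 46
f 42 25 49
f 46 49 26
f 42 49 46
f 21 47 35
f 47 26 48
f 35 48 22
f 47 48 35
f 19 31 55
f 31 21 56
f 55 56 28
f 31 56 55
f 23 36 52
f 36 19 51
f 52 51 27
f 36 51 52
f 25 43 44
f 43 23 40
f 44 40 24
f 43 40 44
f 26 49 45
f 49 25 41
f 45 41 18
f 49 41 45
f 60 59 63
f 60 63 61
f 61 63 64
f 61 64 62
f 63 59 65
f 63 65 64
f 64 65 66
f 64 66 62
f 65 59 67
f 65 67 66
f 66 67 68
f 66 68 62
f 67 59 69
f 67 69 68
f 68 69 70
f 68 70 62
f 69 59 71
f 69 71 70
f 70 71 72
f 70 72 62
f 71 59 73
f 71 73 72
f 72 73 74
f 72 74 62
f 73 59 75
f 73 75 74
f 74 75 76
f 74 76 62
f 75 59 77
f 75 77 76
f 76 77 78
f 76 78 62
f 77 59 79
f 77 79 78
f 78 79 80
f 78 80 62
f 79 59 81
f 79 81 80
f 80 81 82
f 80 82 62
f 81 59 83
f 81 83 82
f 82 83 84
f 82 84 62
f 83 59 85
f 83 85 84
f 84 85 86
f 84 86 62
f 85 59 87
f 85 87 86
f 86 87 88
f 86 88 62
f 87 59 89
f 87 89 88
f 88 89 90
f 88 90 62
f 89 59 60
f 89 60 90
f 90 60 61
f 90 61 62



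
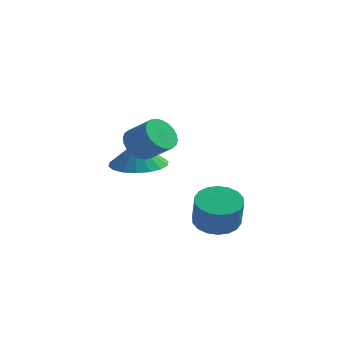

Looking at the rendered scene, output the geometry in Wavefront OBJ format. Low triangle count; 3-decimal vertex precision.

v -1.204 2.457 1.976
v -0.111 2.577 2.013
v -1.236 2.403 3.104
v -0.272 3.039 2.031
v -0.618 3.386 2.037
v -1.08 3.548 2.031
v -1.566 3.495 2.015
v -1.981 3.235 1.99
v -2.241 2.822 1.963
v -2.296 2.336 1.938
v -2.135 1.874 1.921
v -1.789 1.528 1.915
v -1.328 1.365 1.92
v -0.841 1.419 1.937
v -0.427 1.678 1.961
v -0.166 2.092 1.989
v -0.541 1.028 3.524
v -0.105 0.956 2.918
v 0.857 0.779 3.63
v 0.421 0.852 4.236
v -0.088 1.244 2.966
v 0.874 1.068 3.679
v -0.14 1.499 3.099
v 0.822 1.323 3.812
v -0.253 1.683 3.297
v 0.709 1.506 4.01
v -0.41 1.767 3.529
v 0.552 1.59 4.242
v -0.587 1.738 3.761
v 0.375 1.562 4.474
v -0.756 1.602 3.956
v 0.205 1.425 4.669
v -0.893 1.378 4.086
v 0.069 1.202 4.798
v -0.977 1.101 4.13
v -0.015 0.924 4.842
v -0.994 0.812 4.081
v -0.032 0.636 4.794
v -0.942 0.557 3.948
v 0.02 0.381 4.661
v -0.829 0.374 3.75
v 0.133 0.197 4.463
v -0.672 0.29 3.518
v 0.29 0.113 4.231
v -0.495 0.318 3.286
v 0.467 0.142 3.999
v -0.325 0.455 3.091
v 0.636 0.278 3.804
v -0.189 0.678 2.962
v 0.773 0.502 3.674
v 2.527 0.782 0.398
v 3.344 0.63 0.139
v 3.629 0.146 1.323
v 2.813 0.298 1.582
v 3.364 0.989 0.281
v 3.649 0.506 1.465
v 3.219 1.308 0.447
v 3.504 0.824 1.63
v 2.936 1.522 0.602
v 3.221 1.039 1.786
v 2.573 1.59 0.717
v 2.858 1.106 1.901
v 2.2 1.497 0.769
v 2.485 1.014 1.953
v 1.893 1.263 0.748
v 2.178 0.78 1.931
v 1.711 0.934 0.657
v 1.996 0.45 1.841
v 1.691 0.574 0.515
v 1.976 0.091 1.699
v 1.836 0.256 0.35
v 2.121 -0.228 1.533
v 2.119 0.041 0.194
v 2.404 -0.442 1.378
v 2.482 -0.026 0.079
v 2.767 -0.51 1.263
v 2.855 0.066 0.027
v 3.14 -0.417 1.211
v 3.162 0.3 0.049
v 3.447 -0.183 1.232
f 2 1 4
f 2 4 3
f 4 1 5
f 4 5 3
f 5 1 6
f 5 6 3
f 6 1 7
f 6 7 3
f 7 1 8
f 7 8 3
f 8 1 9
f 8 9 3
f 9 1 10
f 9 10 3
f 10 1 11
f 10 11 3
f 11 1 12
f 11 12 3
f 12 1 13
f 12 13 3
f 13 1 14
f 13 14 3
f 14 1 15
f 14 15 3
f 15 1 16
f 15 16 3
f 16 1 2
f 16 2 3
f 18 17 21
f 18 21 19
f 19 21 22
f 19 22 20
f 21 17 23
f 21 23 22
f 22 23 24
f 22 24 20
f 23 17 25
f 23 25 24
f 24 25 26
f 24 26 20
f 25 17 27
f 25 27 26
f 26 27 28
f 26 28 20
f 27 17 29
f 27 29 28
f 28 29 30
f 28 30 20
f 29 17 31
f 29 31 30
f 30 31 32
f 30 32 20
f 31 17 33
f 31 33 32
f 32 33 34
f 32 34 20
f 33 17 35
f 33 35 34
f 34 35 36
f 34 36 20
f 35 17 37
f 35 37 36
f 36 37 38
f 36 38 20
f 37 17 39
f 37 39 38
f 38 39 40
f 38 40 20
f 39 17 41
f 39 41 40
f 40 41 42
f 40 42 20
f 41 17 43
f 41 43 42
f 42 43 44
f 42 44 20
f 43 17 45
f 43 45 44
f 44 45 46
f 44 46 20
f 45 17 47
f 45 47 46
f 46 47 48
f 46 48 20
f 47 17 49
f 47 49 48
f 48 49 50
f 48 50 20
f 49 17 18
f 49 18 50
f 50 18 19
f 50 19 20
f 52 51 55
f 52 55 53
f 53 55 56
f 53 56 54
f 55 51 57
f 55 57 56
f 56 57 58
f 56 58 54
f 57 51 59
f 57 59 58
f 58 59 60
f 58 60 54
f 59 51 61
f 59 61 60
f 60 61 62
f 60 62 54
f 61 51 63
f 61 63 62
f 62 63 64
f 62 64 54
f 63 51 65
f 63 65 64
f 64 65 66
f 64 66 54
f 65 51 67
f 65 67 66
f 66 67 68
f 66 68 54
f 67 51 69
f 67 69 68
f 68 69 70
f 68 70 54
f 69 51 71
f 69 71 70
f 70 71 72
f 70 72 54
f 71 51 73
f 71 73 72
f 72 73 74
f 72 74 54
f 73 51 75
f 73 75 74
f 74 75 76
f 74 76 54
f 75 51 77
f 75 77 76
f 76 77 78
f 76 78 54
f 77 51 79
f 77 79 78
f 78 79 80
f 78 80 54
f 79 51 52
f 79 52 80
f 80 52 53
f 80 53 54



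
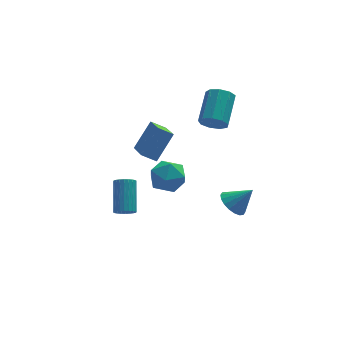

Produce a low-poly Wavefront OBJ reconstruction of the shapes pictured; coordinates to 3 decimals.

v 2.067 -1.765 -3.944
v 2.45 -2.353 -4.405
v 3.013 -1.955 -2.916
v 2.626 -2.04 -4.508
v 2.691 -1.672 -4.5
v 2.632 -1.322 -4.381
v 2.462 -1.06 -4.176
v 2.213 -0.938 -3.925
v 1.936 -0.979 -3.678
v 1.684 -1.176 -3.483
v 1.509 -1.49 -3.38
v 1.444 -1.858 -3.389
v 1.503 -2.207 -3.508
v 1.673 -2.469 -3.713
v 1.922 -2.592 -3.964
v 2.199 -2.55 -4.211
v -3.924 -4.407 -1.087
v -3.485 -4.664 -0.907
v -3.177 -3.331 0.247
v -3.616 -3.073 0.067
v -3.404 -4.548 -1.063
v -3.095 -3.215 0.091
v -3.401 -4.41 -1.222
v -3.093 -3.077 -0.069
v -3.479 -4.272 -1.361
v -3.171 -2.939 -0.207
v -3.624 -4.155 -1.458
v -3.316 -2.821 -0.305
v -3.815 -4.075 -1.499
v -3.507 -2.742 -0.345
v -4.023 -4.046 -1.477
v -3.714 -2.713 -0.323
v -4.215 -4.072 -1.395
v -3.907 -2.739 -0.242
v -4.363 -4.149 -1.267
v -4.055 -2.816 -0.113
v -4.445 -4.265 -1.111
v -4.136 -2.932 0.043
v -4.447 -4.403 -0.951
v -4.139 -3.07 0.202
v -4.369 -4.541 -0.813
v -4.061 -3.208 0.341
v -4.224 -4.659 -0.715
v -3.916 -3.325 0.438
v -4.033 -4.738 -0.675
v -3.725 -3.405 0.479
v -3.826 -4.767 -0.697
v -3.517 -3.434 0.457
v -3.633 -4.741 -0.778
v -3.325 -3.408 0.375
v 1.907 1.427 -0.254
v 2.229 0.94 0.264
v 3.015 2.465 1.211
v 2.693 2.953 0.694
v 2.563 1.021 -0.144
v 3.35 2.546 0.803
v 2.591 1.292 -0.603
v 3.377 2.817 0.344
v 2.298 1.626 -0.898
v 3.085 3.151 0.049
v 1.823 1.867 -0.892
v 2.609 3.393 0.055
v 1.386 1.903 -0.587
v 2.173 3.428 0.36
v 1.193 1.716 -0.126
v 1.98 3.241 0.821
v 1.334 1.394 0.275
v 2.121 2.919 1.222
v 1.743 1.088 0.429
v 2.53 2.613 1.376
v -2.062 -1.809 -0.883
v -1.478 -1.611 -0.057
v -1.282 -3.269 -1.083
v -0.698 -3.071 -0.257
v -1.705 -3.261 -0.144
v -2.187 -2.358 -0.02
v -0.573 -2.522 -1.12
v -1.055 -1.619 -0.996
v -0.558 -2.052 -0.203
v -1.258 -2.508 0.4
v -1.502 -2.372 -1.54
v -2.202 -2.828 -0.937
v -2.402 -1.226 0.26
v -1.405 -0.583 1.574
v -2.325 0.689 -0.736
v -1.328 1.332 0.578
v -1.692 -1.472 -0.158
v -0.695 -0.829 1.156
v -1.615 0.443 -1.154
v -0.618 1.086 0.16
f 2 1 4
f 2 4 3
f 4 1 5
f 4 5 3
f 5 1 6
f 5 6 3
f 6 1 7
f 6 7 3
f 7 1 8
f 7 8 3
f 8 1 9
f 8 9 3
f 9 1 10
f 9 10 3
f 10 1 11
f 10 11 3
f 11 1 12
f 11 12 3
f 12 1 13
f 12 13 3
f 13 1 14
f 13 14 3
f 14 1 15
f 14 15 3
f 15 1 16
f 15 16 3
f 16 1 2
f 16 2 3
f 18 17 21
f 18 21 19
f 19 21 22
f 19 22 20
f 21 17 23
f 21 23 22
f 22 23 24
f 22 24 20
f 23 17 25
f 23 25 24
f 24 25 26
f 24 26 20
f 25 17 27
f 25 27 26
f 26 27 28
f 26 28 20
f 27 17 29
f 27 29 28
f 28 29 30
f 28 30 20
f 29 17 31
f 29 31 30
f 30 31 32
f 30 32 20
f 31 17 33
f 31 33 32
f 32 33 34
f 32 34 20
f 33 17 35
f 33 35 34
f 34 35 36
f 34 36 20
f 35 17 37
f 35 37 36
f 36 37 38
f 36 38 20
f 37 17 39
f 37 39 38
f 38 39 40
f 38 40 20
f 39 17 41
f 39 41 40
f 40 41 42
f 40 42 20
f 41 17 43
f 41 43 42
f 42 43 44
f 42 44 20
f 43 17 45
f 43 45 44
f 44 45 46
f 44 46 20
f 45 17 47
f 45 47 46
f 46 47 48
f 46 48 20
f 47 17 49
f 47 49 48
f 48 49 50
f 48 50 20
f 49 17 18
f 49 18 50
f 50 18 19
f 50 19 20
f 52 51 55
f 52 55 53
f 53 55 56
f 53 56 54
f 55 51 57
f 55 57 56
f 56 57 58
f 56 58 54
f 57 51 59
f 57 59 58
f 58 59 60
f 58 60 54
f 59 51 61
f 59 61 60
f 60 61 62
f 60 62 54
f 61 51 63
f 61 63 62
f 62 63 64
f 62 64 54
f 63 51 65
f 63 65 64
f 64 65 66
f 64 66 54
f 65 51 67
f 65 67 66
f 66 67 68
f 66 68 54
f 67 51 69
f 67 69 68
f 68 69 70
f 68 70 54
f 69 51 52
f 69 52 70
f 70 52 53
f 70 53 54
f 71 82 76
f 71 76 72
f 71 72 78
f 71 78 81
f 71 81 82
f 72 76 80
f 76 82 75
f 82 81 73
f 81 78 77
f 78 72 79
f 74 80 75
f 74 75 73
f 74 73 77
f 74 77 79
f 74 79 80
f 75 80 76
f 73 75 82
f 77 73 81
f 79 77 78
f 80 79 72
f 84 86 83
f 87 84 83
f 83 86 85
f 85 87 83
f 84 90 86
f 88 84 87
f 88 90 84
f 86 90 85
f 89 87 85
f 85 90 89
f 89 88 87
f 90 88 89



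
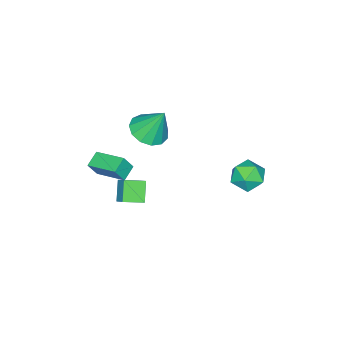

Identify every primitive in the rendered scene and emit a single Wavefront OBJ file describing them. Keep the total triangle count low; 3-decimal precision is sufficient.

v -3.36 3.581 -1.377
v -2.347 3.505 -1.209
v -3.653 2.615 -0.051
v -2.64 2.539 0.117
v -3.12 3.438 0.266
v -2.939 4.035 -0.553
v -3.061 2.085 -0.707
v -2.88 2.682 -1.526
v -2.161 2.58 -0.795
v -2.198 3.416 -0.193
v -3.802 2.704 -1.067
v -3.839 3.54 -0.465
v 2.264 0.089 -0.274
v 1.513 -0.386 0.605
v 2.609 0.74 0.372
v 1.858 0.265 1.251
v 3.082 -0.645 0.029
v 2.331 -1.12 0.908
v 3.427 0.006 0.675
v 2.676 -0.469 1.554
v -0.272 -1.136 2.929
v 0.376 -1.882 3.364
v -0.448 -0.284 4.651
v 0.737 -1.43 3.177
v 0.778 -0.884 2.912
v 0.486 -0.418 2.651
v -0.047 -0.18 2.479
v -0.651 -0.246 2.449
v -1.135 -0.594 2.572
v -1.345 -1.114 2.808
v -1.214 -1.642 3.082
v -0.783 -2.008 3.307
v -0.191 -2.098 3.413
v 3.217 -1.128 3.236
v 3.614 -1.378 4.074
v 3.237 0.561 3.73
v 3.634 0.312 4.568
v 4.046 -1.032 2.872
v 4.443 -1.281 3.71
v 4.066 0.658 3.366
v 4.463 0.408 4.204
f 1 12 6
f 1 6 2
f 1 2 8
f 1 8 11
f 1 11 12
f 2 6 10
f 6 12 5
f 12 11 3
f 11 8 7
f 8 2 9
f 4 10 5
f 4 5 3
f 4 3 7
f 4 7 9
f 4 9 10
f 5 10 6
f 3 5 12
f 7 3 11
f 9 7 8
f 10 9 2
f 14 16 13
f 17 14 13
f 13 16 15
f 15 17 13
f 14 20 16
f 18 14 17
f 18 20 14
f 16 20 15
f 19 17 15
f 15 20 19
f 19 18 17
f 20 18 19
f 22 21 24
f 22 24 23
f 24 21 25
f 24 25 23
f 25 21 26
f 25 26 23
f 26 21 27
f 26 27 23
f 27 21 28
f 27 28 23
f 28 21 29
f 28 29 23
f 29 21 30
f 29 30 23
f 30 21 31
f 30 31 23
f 31 21 32
f 31 32 23
f 32 21 33
f 32 33 23
f 33 21 22
f 33 22 23
f 35 37 34
f 38 35 34
f 34 37 36
f 36 38 34
f 35 41 37
f 39 35 38
f 39 41 35
f 37 41 36
f 40 38 36
f 36 41 40
f 40 39 38
f 41 39 40



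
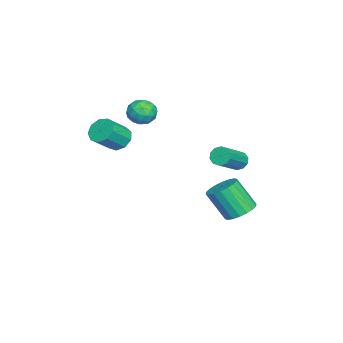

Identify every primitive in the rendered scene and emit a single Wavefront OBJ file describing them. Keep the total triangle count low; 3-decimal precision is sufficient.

v 3.467 -3.034 3.075
v 3.743 -3.484 2.5
v 4.668 -4.156 3.471
v 4.393 -3.706 4.045
v 4.031 -3.036 2.536
v 4.956 -3.708 3.506
v 4.055 -2.587 2.823
v 4.981 -3.26 3.794
v 3.805 -2.348 3.229
v 4.73 -3.02 4.199
v 3.396 -2.429 3.562
v 4.321 -3.101 4.532
v 3.021 -2.793 3.667
v 3.946 -3.466 4.638
v 2.854 -3.27 3.495
v 3.78 -3.943 4.466
v 2.975 -3.637 3.127
v 3.9 -4.309 4.097
v 3.326 -3.721 2.734
v 4.251 -4.393 3.704
v -0.523 -2.533 3.661
v 0.089 -2.867 3.153
v -1.489 -2.853 2.707
v -0.877 -3.187 2.199
v -1.089 -3.582 2.935
v -0.492 -3.384 3.525
v -0.908 -2.336 2.335
v -0.311 -2.138 2.925
v -0.149 -2.745 2.333
v -0.261 -3.515 2.705
v -1.139 -2.205 3.155
v -1.251 -2.975 3.527
v -0.132 -2.672 3.491
v -1.268 -3.048 2.369
v -1.392 -3.28 2.802
v -1.033 -3.476 2.504
v -0.473 -2.976 3.709
v -0.114 -3.172 3.411
v -0.806 -3.592 3.283
v -1.286 -2.548 2.449
v -0.927 -2.744 2.151
v -0.367 -2.244 3.356
v -0.008 -2.44 3.058
v -0.594 -2.128 2.577
v 0.087 -2.796 2.71
v -0.481 -2.984 2.15
v -0.499 -2.484 2.23
v -0.148 -2.368 2.576
v 0.022 -3.249 2.929
v -0.546 -3.437 2.368
v -0.67 -3.669 2.801
v -0.319 -3.553 3.147
v -0.118 -3.177 2.447
v -0.854 -2.283 3.492
v -1.422 -2.471 2.931
v -1.081 -2.167 2.713
v -0.73 -2.051 3.059
v -0.919 -2.736 3.71
v -1.487 -2.924 3.15
v -1.252 -3.352 3.284
v -0.901 -3.236 3.63
v -1.282 -2.543 3.413
v 0.296 2.5 -3.225
v 1.035 2.943 -2.873
v 0.882 1.902 -1.243
v 0.144 1.46 -1.595
v 0.718 3.18 -2.751
v 0.566 2.14 -1.121
v 0.318 3.283 -2.723
v 0.166 2.242 -1.093
v -0.086 3.231 -2.795
v -0.239 2.19 -1.165
v -0.414 3.034 -2.951
v -0.567 1.993 -1.321
v -0.602 2.731 -3.162
v -0.755 1.69 -1.532
v -0.612 2.383 -3.385
v -0.765 1.342 -1.755
v -0.442 2.058 -3.577
v -0.595 1.017 -1.947
v -0.126 1.82 -3.699
v -0.278 0.78 -2.069
v 0.274 1.718 -3.727
v 0.122 0.677 -2.097
v 0.679 1.77 -3.655
v 0.526 0.729 -2.025
v 1.007 1.967 -3.499
v 0.854 0.926 -1.869
v 1.195 2.27 -3.288
v 1.042 1.229 -1.658
v 1.205 2.618 -3.065
v 1.052 1.577 -1.435
v 0.884 2.412 0.787
v 1.232 2.433 0.299
v 2.705 1.81 1.325
v 2.356 1.788 1.813
v 1.253 2.762 0.47
v 2.726 2.139 1.495
v 1.132 2.957 0.761
v 2.605 2.334 1.787
v 0.917 2.944 1.063
v 2.39 2.32 2.088
v 0.689 2.727 1.259
v 2.161 2.104 2.285
v 0.535 2.39 1.275
v 2.008 1.767 2.301
v 0.514 2.061 1.105
v 1.987 1.438 2.13
v 0.635 1.866 0.813
v 2.108 1.243 1.839
v 0.85 1.88 0.512
v 2.323 1.256 1.537
v 1.079 2.096 0.315
v 2.551 1.473 1.341
f 2 1 5
f 2 5 3
f 3 5 6
f 3 6 4
f 5 1 7
f 5 7 6
f 6 7 8
f 6 8 4
f 7 1 9
f 7 9 8
f 8 9 10
f 8 10 4
f 9 1 11
f 9 11 10
f 10 11 12
f 10 12 4
f 11 1 13
f 11 13 12
f 12 13 14
f 12 14 4
f 13 1 15
f 13 15 14
f 14 15 16
f 14 16 4
f 15 1 17
f 15 17 16
f 16 17 18
f 16 18 4
f 17 1 19
f 17 19 18
f 18 19 20
f 18 20 4
f 19 1 2
f 19 2 20
f 20 2 3
f 20 3 4
f 21 58 37
f 58 32 61
f 37 61 26
f 58 61 37
f 21 37 33
f 37 26 38
f 33 38 22
f 37 38 33
f 21 33 42
f 33 22 43
f 42 43 28
f 33 43 42
f 21 42 54
f 42 28 57
f 54 57 31
f 42 57 54
f 21 54 58
f 54 31 62
f 58 62 32
f 54 62 58
f 22 38 49
f 38 26 52
f 49 52 30
f 38 52 49
f 26 61 39
f 61 32 60
f 39 60 25
f 61 60 39
f 32 62 59
f 62 31 55
f 59 55 23
f 62 55 59
f 31 57 56
f 57 28 44
f 56 44 27
f 57 44 56
f 28 43 48
f 43 22 45
f 48 45 29
f 43 45 48
f 24 50 36
f 50 30 51
f 36 51 25
f 50 51 36
f 24 36 34
f 36 25 35
f 34 35 23
f 36 35 34
f 24 34 41
f 34 23 40
f 41 40 27
f 34 40 41
f 24 41 46
f 41 27 47
f 46 47 29
f 41 47 46
f 24 46 50
f 46 29 53
f 50 53 30
f 46 53 50
f 25 51 39
f 51 30 52
f 39 52 26
f 51 52 39
f 23 35 59
f 35 25 60
f 59 60 32
f 35 60 59
f 27 40 56
f 40 23 55
f 56 55 31
f 40 55 56
f 29 47 48
f 47 27 44
f 48 44 28
f 47 44 48
f 30 53 49
f 53 29 45
f 49 45 22
f 53 45 49
f 64 63 67
f 64 67 65
f 65 67 68
f 65 68 66
f 67 63 69
f 67 69 68
f 68 69 70
f 68 70 66
f 69 63 71
f 69 71 70
f 70 71 72
f 70 72 66
f 71 63 73
f 71 73 72
f 72 73 74
f 72 74 66
f 73 63 75
f 73 75 74
f 74 75 76
f 74 76 66
f 75 63 77
f 75 77 76
f 76 77 78
f 76 78 66
f 77 63 79
f 77 79 78
f 78 79 80
f 78 80 66
f 79 63 81
f 79 81 80
f 80 81 82
f 80 82 66
f 81 63 83
f 81 83 82
f 82 83 84
f 82 84 66
f 83 63 85
f 83 85 84
f 84 85 86
f 84 86 66
f 85 63 87
f 85 87 86
f 86 87 88
f 86 88 66
f 87 63 89
f 87 89 88
f 88 89 90
f 88 90 66
f 89 63 91
f 89 91 90
f 90 91 92
f 90 92 66
f 91 63 64
f 91 64 92
f 92 64 65
f 92 65 66
f 94 93 97
f 94 97 95
f 95 97 98
f 95 98 96
f 97 93 99
f 97 99 98
f 98 99 100
f 98 100 96
f 99 93 101
f 99 101 100
f 100 101 102
f 100 102 96
f 101 93 103
f 101 103 102
f 102 103 104
f 102 104 96
f 103 93 105
f 103 105 104
f 104 105 106
f 104 106 96
f 105 93 107
f 105 107 106
f 106 107 108
f 106 108 96
f 107 93 109
f 107 109 108
f 108 109 110
f 108 110 96
f 109 93 111
f 109 111 110
f 110 111 112
f 110 112 96
f 111 93 113
f 111 113 112
f 112 113 114
f 112 114 96
f 113 93 94
f 113 94 114
f 114 94 95
f 114 95 96



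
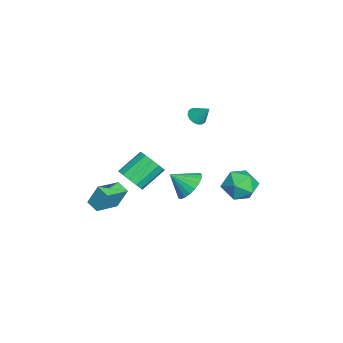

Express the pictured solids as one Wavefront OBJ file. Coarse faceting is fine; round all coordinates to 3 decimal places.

v 3.43 -3.942 0.647
v 3.473 -3.371 1.903
v 2.335 -2.956 0.237
v 2.378 -2.385 1.492
v 4.002 -3.415 0.388
v 4.045 -2.844 1.643
v 2.907 -2.429 -0.023
v 2.95 -1.858 1.233
v 0.243 -1.905 0.118
v 0.649 -2.252 0.842
v -0.177 -1.083 1.866
v -0.583 -0.735 1.142
v 0.954 -1.886 0.67
v 0.128 -0.717 1.694
v 1.033 -1.525 0.322
v 0.207 -0.356 1.346
v 0.862 -1.285 -0.09
v 0.036 -0.116 0.934
v 0.494 -1.241 -0.437
v -0.332 -0.072 0.588
v 0.046 -1.408 -0.607
v -0.78 -0.239 0.417
v -0.339 -1.733 -0.547
v -1.165 -0.564 0.477
v -0.539 -2.112 -0.276
v -1.365 -0.943 0.748
v -0.491 -2.425 0.12
v -1.317 -1.256 1.144
v -0.21 -2.573 0.515
v -1.036 -1.404 1.54
v 0.215 -2.509 0.784
v -0.611 -1.34 1.809
v -0.467 1.287 -0.774
v -0.049 0.684 -1.496
v -0.513 0.193 0.114
v 0.297 0.833 -1.294
v 0.512 1.061 -1.002
v 0.557 1.328 -0.67
v 0.426 1.588 -0.356
v 0.14 1.796 -0.114
v -0.251 1.916 0.013
v -0.679 1.927 0.005
v -1.07 1.828 -0.138
v -1.357 1.636 -0.391
v -1.49 1.383 -0.71
v -1.446 1.113 -1.04
v -1.233 0.874 -1.324
v -0.887 0.706 -1.513
v -0.468 0.639 -1.574
v -3.496 1.579 2.84
v -2.921 1.387 2.709
v -3.064 2.261 3.74
v -2.955 1.63 2.541
v -3.113 1.861 2.442
v -3.359 2.027 2.434
v -3.636 2.091 2.519
v -3.881 2.037 2.677
v -4.038 1.878 2.873
v -4.071 1.651 3.061
v -3.972 1.407 3.198
v -3.764 1.202 3.253
v -3.495 1.084 3.214
v -3.226 1.079 3.088
v -3.019 1.189 2.906
v -1.316 4.306 -0.043
v -0.255 4.545 0.284
v -0.665 3.435 -1.524
v 0.396 3.674 -1.197
v -0.229 2.935 -0.602
v -0.631 3.474 0.313
v -0.289 4.506 -1.553
v -0.691 5.045 -0.638
v 0.38 4.668 -0.649
v 0.417 3.697 -0.062
v -1.337 4.283 -1.178
v -1.3 3.312 -0.591
f 2 4 1
f 5 2 1
f 1 4 3
f 3 5 1
f 2 8 4
f 6 2 5
f 6 8 2
f 4 8 3
f 7 5 3
f 3 8 7
f 7 6 5
f 8 6 7
f 10 9 13
f 10 13 11
f 11 13 14
f 11 14 12
f 13 9 15
f 13 15 14
f 14 15 16
f 14 16 12
f 15 9 17
f 15 17 16
f 16 17 18
f 16 18 12
f 17 9 19
f 17 19 18
f 18 19 20
f 18 20 12
f 19 9 21
f 19 21 20
f 20 21 22
f 20 22 12
f 21 9 23
f 21 23 22
f 22 23 24
f 22 24 12
f 23 9 25
f 23 25 24
f 24 25 26
f 24 26 12
f 25 9 27
f 25 27 26
f 26 27 28
f 26 28 12
f 27 9 29
f 27 29 28
f 28 29 30
f 28 30 12
f 29 9 31
f 29 31 30
f 30 31 32
f 30 32 12
f 31 9 10
f 31 10 32
f 32 10 11
f 32 11 12
f 34 33 36
f 34 36 35
f 36 33 37
f 36 37 35
f 37 33 38
f 37 38 35
f 38 33 39
f 38 39 35
f 39 33 40
f 39 40 35
f 40 33 41
f 40 41 35
f 41 33 42
f 41 42 35
f 42 33 43
f 42 43 35
f 43 33 44
f 43 44 35
f 44 33 45
f 44 45 35
f 45 33 46
f 45 46 35
f 46 33 47
f 46 47 35
f 47 33 48
f 47 48 35
f 48 33 49
f 48 49 35
f 49 33 34
f 49 34 35
f 51 50 53
f 51 53 52
f 53 50 54
f 53 54 52
f 54 50 55
f 54 55 52
f 55 50 56
f 55 56 52
f 56 50 57
f 56 57 52
f 57 50 58
f 57 58 52
f 58 50 59
f 58 59 52
f 59 50 60
f 59 60 52
f 60 50 61
f 60 61 52
f 61 50 62
f 61 62 52
f 62 50 63
f 62 63 52
f 63 50 64
f 63 64 52
f 64 50 51
f 64 51 52
f 65 76 70
f 65 70 66
f 65 66 72
f 65 72 75
f 65 75 76
f 66 70 74
f 70 76 69
f 76 75 67
f 75 72 71
f 72 66 73
f 68 74 69
f 68 69 67
f 68 67 71
f 68 71 73
f 68 73 74
f 69 74 70
f 67 69 76
f 71 67 75
f 73 71 72
f 74 73 66



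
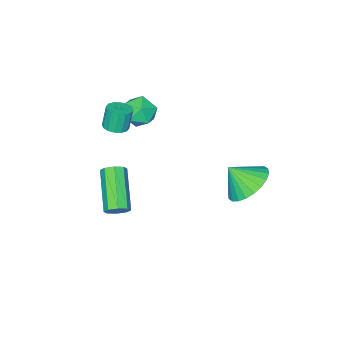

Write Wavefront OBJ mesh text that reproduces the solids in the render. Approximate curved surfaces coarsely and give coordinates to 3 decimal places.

v 0.423 -2.004 0.588
v 0.756 -1.472 0.044
v 1.644 -2.248 1.096
v 1.977 -1.716 0.552
v 1.495 -1.434 1.166
v 0.741 -1.283 0.852
v 1.659 -2.437 0.288
v 0.905 -2.286 -0.026
v 1.52 -1.74 -0.142
v 1.419 -1.12 0.401
v 0.981 -2.6 0.739
v 0.88 -1.98 1.282
v 3.898 -0.452 -3.243
v 4.331 -0.529 -2.912
v 3.234 -1.844 -1.785
v 2.802 -1.768 -2.117
v 4.083 -0.213 -2.784
v 2.986 -1.528 -1.657
v 3.728 -0.037 -2.925
v 2.631 -1.353 -1.799
v 3.472 -0.105 -3.253
v 2.375 -1.42 -2.126
v 3.466 -0.376 -3.575
v 2.369 -1.691 -2.448
v 3.714 -0.692 -3.703
v 2.617 -2.007 -2.576
v 4.069 -0.867 -3.561
v 2.972 -2.183 -2.435
v 4.325 -0.8 -3.234
v 3.228 -2.115 -2.107
v 2.592 -1.811 0.504
v 2.937 -2.231 0.588
v 2.693 -2.229 1.599
v 2.348 -1.809 1.516
v 3.095 -1.997 0.626
v 2.851 -1.995 1.637
v 3.118 -1.713 0.631
v 2.874 -1.712 1.642
v 3 -1.456 0.602
v 2.757 -1.454 1.613
v 2.773 -1.293 0.547
v 2.529 -1.292 1.558
v 2.497 -1.27 0.481
v 2.254 -1.268 1.492
v 2.247 -1.391 0.421
v 2.003 -1.389 1.432
v 2.089 -1.625 0.383
v 1.845 -1.623 1.394
v 2.066 -1.908 0.378
v 1.822 -1.907 1.389
v 2.183 -2.166 0.407
v 1.94 -2.164 1.418
v 2.411 -2.328 0.462
v 2.167 -2.327 1.473
v 2.686 -2.352 0.528
v 2.443 -2.35 1.539
v 0.16 3.199 -1.595
v 0.744 4.031 -1.258
v 0.62 2.501 -0.665
v 0.391 4.086 -1.042
v 0.003 4.006 -0.91
v -0.361 3.804 -0.882
v -0.646 3.509 -0.963
v -0.808 3.167 -1.14
v -0.822 2.831 -1.386
v -0.687 2.55 -1.664
v -0.423 2.368 -1.931
v -0.07 2.312 -2.147
v 0.318 2.392 -2.279
v 0.682 2.595 -2.307
v 0.967 2.889 -2.226
v 1.128 3.231 -2.049
v 1.143 3.568 -1.803
v 1.008 3.849 -1.525
f 1 12 6
f 1 6 2
f 1 2 8
f 1 8 11
f 1 11 12
f 2 6 10
f 6 12 5
f 12 11 3
f 11 8 7
f 8 2 9
f 4 10 5
f 4 5 3
f 4 3 7
f 4 7 9
f 4 9 10
f 5 10 6
f 3 5 12
f 7 3 11
f 9 7 8
f 10 9 2
f 14 13 17
f 14 17 15
f 15 17 18
f 15 18 16
f 17 13 19
f 17 19 18
f 18 19 20
f 18 20 16
f 19 13 21
f 19 21 20
f 20 21 22
f 20 22 16
f 21 13 23
f 21 23 22
f 22 23 24
f 22 24 16
f 23 13 25
f 23 25 24
f 24 25 26
f 24 26 16
f 25 13 27
f 25 27 26
f 26 27 28
f 26 28 16
f 27 13 29
f 27 29 28
f 28 29 30
f 28 30 16
f 29 13 14
f 29 14 30
f 30 14 15
f 30 15 16
f 32 31 35
f 32 35 33
f 33 35 36
f 33 36 34
f 35 31 37
f 35 37 36
f 36 37 38
f 36 38 34
f 37 31 39
f 37 39 38
f 38 39 40
f 38 40 34
f 39 31 41
f 39 41 40
f 40 41 42
f 40 42 34
f 41 31 43
f 41 43 42
f 42 43 44
f 42 44 34
f 43 31 45
f 43 45 44
f 44 45 46
f 44 46 34
f 45 31 47
f 45 47 46
f 46 47 48
f 46 48 34
f 47 31 49
f 47 49 48
f 48 49 50
f 48 50 34
f 49 31 51
f 49 51 50
f 50 51 52
f 50 52 34
f 51 31 53
f 51 53 52
f 52 53 54
f 52 54 34
f 53 31 55
f 53 55 54
f 54 55 56
f 54 56 34
f 55 31 32
f 55 32 56
f 56 32 33
f 56 33 34
f 58 57 60
f 58 60 59
f 60 57 61
f 60 61 59
f 61 57 62
f 61 62 59
f 62 57 63
f 62 63 59
f 63 57 64
f 63 64 59
f 64 57 65
f 64 65 59
f 65 57 66
f 65 66 59
f 66 57 67
f 66 67 59
f 67 57 68
f 67 68 59
f 68 57 69
f 68 69 59
f 69 57 70
f 69 70 59
f 70 57 71
f 70 71 59
f 71 57 72
f 71 72 59
f 72 57 73
f 72 73 59
f 73 57 74
f 73 74 59
f 74 57 58
f 74 58 59



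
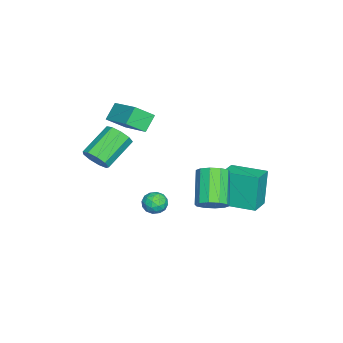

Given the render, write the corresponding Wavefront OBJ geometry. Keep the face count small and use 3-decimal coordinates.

v -2.504 1.153 -2.402
v -3.015 1.195 -0.365
v -2.217 3.031 -2.368
v -2.728 3.073 -0.332
v -1.192 0.947 -2.068
v -1.703 0.989 -0.032
v -0.905 2.825 -2.035
v -1.416 2.867 0.002
v 0.403 -1.38 -1.27
v 0.791 -1.944 -1.389
v -0.511 -1.936 -1.611
v -0.123 -2.5 -1.73
v -0.234 -2.285 -1.079
v 0.331 -1.942 -0.868
v -0.051 -1.938 -2.132
v 0.514 -1.595 -1.921
v 0.51 -2.289 -1.921
v 0.397 -2.503 -1.271
v -0.117 -1.377 -1.729
v -0.23 -1.591 -1.079
v 0.677 -1.613 -1.299
v -0.397 -2.267 -1.701
v -0.462 -2.141 -1.318
v -0.234 -2.472 -1.388
v 0.407 -1.612 -0.993
v 0.635 -1.943 -1.063
v 0.033 -2.144 -0.882
v -0.355 -1.937 -1.937
v -0.127 -2.268 -2.007
v 0.514 -1.408 -1.612
v 0.742 -1.739 -1.682
v 0.247 -1.736 -2.118
v 0.74 -2.147 -1.682
v 0.202 -2.474 -1.883
v 0.245 -2.144 -2.119
v 0.577 -1.942 -1.995
v 0.673 -2.273 -1.3
v 0.136 -2.6 -1.501
v 0.071 -2.474 -1.118
v 0.403 -2.272 -0.994
v 0.508 -2.476 -1.613
v 0.144 -1.28 -1.499
v -0.393 -1.607 -1.7
v -0.123 -1.608 -2.006
v 0.209 -1.406 -1.882
v 0.078 -1.406 -1.117
v -0.46 -1.733 -1.318
v -0.297 -1.938 -1.005
v 0.035 -1.736 -0.881
v -0.228 -1.404 -1.387
v -2.697 -4.112 1.83
v -2.211 -4.97 2.582
v -3.407 -3.822 2.619
v -2.921 -4.68 3.371
v -1.359 -2.74 2.529
v -0.873 -3.598 3.281
v -2.069 -2.45 3.318
v -1.583 -3.308 4.07
v 2.619 -4.16 2.895
v 3.123 -3.951 3.438
v 1.726 -3.152 4.428
v 1.221 -3.36 3.885
v 3.082 -3.572 3.075
v 1.685 -2.772 4.065
v 2.825 -3.468 2.627
v 1.428 -2.668 3.617
v 2.471 -3.688 2.305
v 1.074 -2.888 3.295
v 2.186 -4.128 2.259
v 0.789 -3.328 3.249
v 2.103 -4.584 2.51
v 0.706 -3.784 3.5
v 2.262 -4.841 2.942
v 0.865 -4.041 3.932
v 2.587 -4.779 3.351
v 1.19 -3.979 4.341
v 2.927 -4.428 3.547
v 1.53 -3.628 4.537
v 1.646 1.199 -0.127
v 2.068 1.648 0.415
v 0.576 1.37 1.808
v 0.154 0.921 1.267
v 1.766 1.96 0.154
v 0.274 1.682 1.547
v 1.418 1.982 -0.214
v -0.073 1.704 1.179
v 1.157 1.705 -0.549
v -0.334 1.427 0.845
v 1.083 1.234 -0.722
v -0.409 0.956 0.671
v 1.224 0.75 -0.668
v -0.268 0.472 0.725
v 1.526 0.438 -0.407
v 0.034 0.16 0.986
v 1.873 0.416 -0.039
v 0.382 0.138 1.354
v 2.134 0.693 0.295
v 0.643 0.415 1.689
v 2.209 1.164 0.469
v 0.717 0.886 1.862
f 2 4 1
f 5 2 1
f 1 4 3
f 3 5 1
f 2 8 4
f 6 2 5
f 6 8 2
f 4 8 3
f 7 5 3
f 3 8 7
f 7 6 5
f 8 6 7
f 9 46 25
f 46 20 49
f 25 49 14
f 46 49 25
f 9 25 21
f 25 14 26
f 21 26 10
f 25 26 21
f 9 21 30
f 21 10 31
f 30 31 16
f 21 31 30
f 9 30 42
f 30 16 45
f 42 45 19
f 30 45 42
f 9 42 46
f 42 19 50
f 46 50 20
f 42 50 46
f 10 26 37
f 26 14 40
f 37 40 18
f 26 40 37
f 14 49 27
f 49 20 48
f 27 48 13
f 49 48 27
f 20 50 47
f 50 19 43
f 47 43 11
f 50 43 47
f 19 45 44
f 45 16 32
f 44 32 15
f 45 32 44
f 16 31 36
f 31 10 33
f 36 33 17
f 31 33 36
f 12 38 24
f 38 18 39
f 24 39 13
f 38 39 24
f 12 24 22
f 24 13 23
f 22 23 11
f 24 23 22
f 12 22 29
f 22 11 28
f 29 28 15
f 22 28 29
f 12 29 34
f 29 15 35
f 34 35 17
f 29 35 34
f 12 34 38
f 34 17 41
f 38 41 18
f 34 41 38
f 13 39 27
f 39 18 40
f 27 40 14
f 39 40 27
f 11 23 47
f 23 13 48
f 47 48 20
f 23 48 47
f 15 28 44
f 28 11 43
f 44 43 19
f 28 43 44
f 17 35 36
f 35 15 32
f 36 32 16
f 35 32 36
f 18 41 37
f 41 17 33
f 37 33 10
f 41 33 37
f 52 54 51
f 55 52 51
f 51 54 53
f 53 55 51
f 52 58 54
f 56 52 55
f 56 58 52
f 54 58 53
f 57 55 53
f 53 58 57
f 57 56 55
f 58 56 57
f 60 59 63
f 60 63 61
f 61 63 64
f 61 64 62
f 63 59 65
f 63 65 64
f 64 65 66
f 64 66 62
f 65 59 67
f 65 67 66
f 66 67 68
f 66 68 62
f 67 59 69
f 67 69 68
f 68 69 70
f 68 70 62
f 69 59 71
f 69 71 70
f 70 71 72
f 70 72 62
f 71 59 73
f 71 73 72
f 72 73 74
f 72 74 62
f 73 59 75
f 73 75 74
f 74 75 76
f 74 76 62
f 75 59 77
f 75 77 76
f 76 77 78
f 76 78 62
f 77 59 60
f 77 60 78
f 78 60 61
f 78 61 62
f 80 79 83
f 80 83 81
f 81 83 84
f 81 84 82
f 83 79 85
f 83 85 84
f 84 85 86
f 84 86 82
f 85 79 87
f 85 87 86
f 86 87 88
f 86 88 82
f 87 79 89
f 87 89 88
f 88 89 90
f 88 90 82
f 89 79 91
f 89 91 90
f 90 91 92
f 90 92 82
f 91 79 93
f 91 93 92
f 92 93 94
f 92 94 82
f 93 79 95
f 93 95 94
f 94 95 96
f 94 96 82
f 95 79 97
f 95 97 96
f 96 97 98
f 96 98 82
f 97 79 99
f 97 99 98
f 98 99 100
f 98 100 82
f 99 79 80
f 99 80 100
f 100 80 81
f 100 81 82

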